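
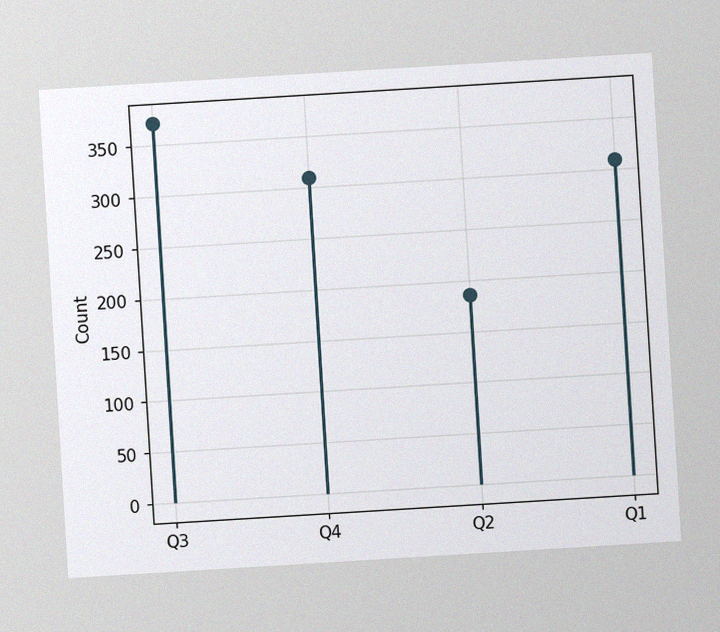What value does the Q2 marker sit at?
The chart is tilted about 3° counter-clockwise, with some photo noise. The Q2 marker sits at 186.

186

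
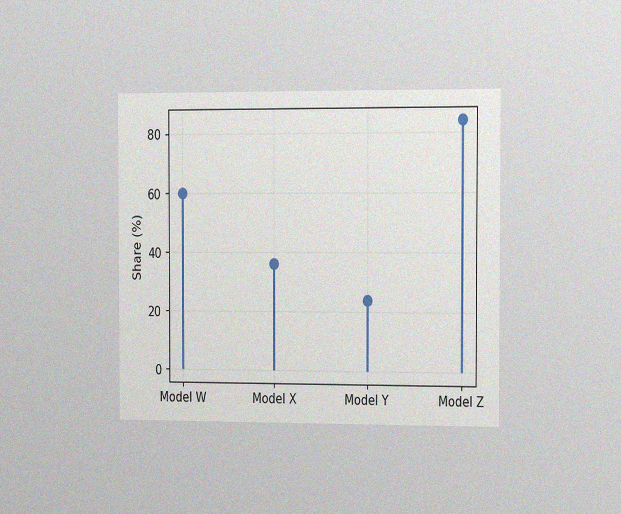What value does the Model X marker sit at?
The chart is viewed slightly from the right, with some photo noise. The Model X marker sits at 36%.

36%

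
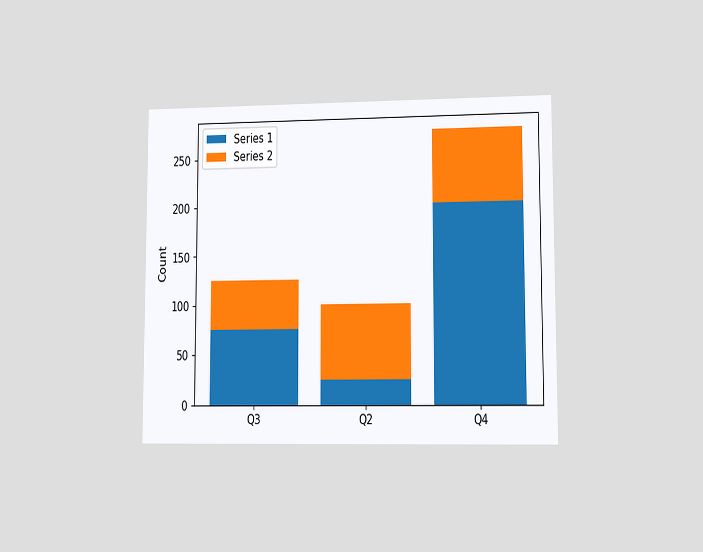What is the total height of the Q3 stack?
The chart is viewed at a slight angle. The Q3 stack's top reaches 125 on the y-axis.

125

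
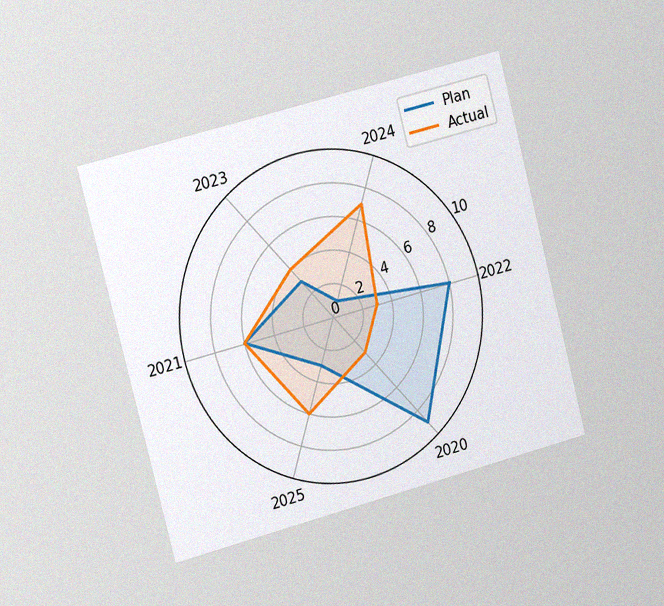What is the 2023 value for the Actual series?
4

The chart is tilted about 15° counter-clockwise and viewed slightly from the left, with some photo noise. On the 2023 axis, Actual reaches 4.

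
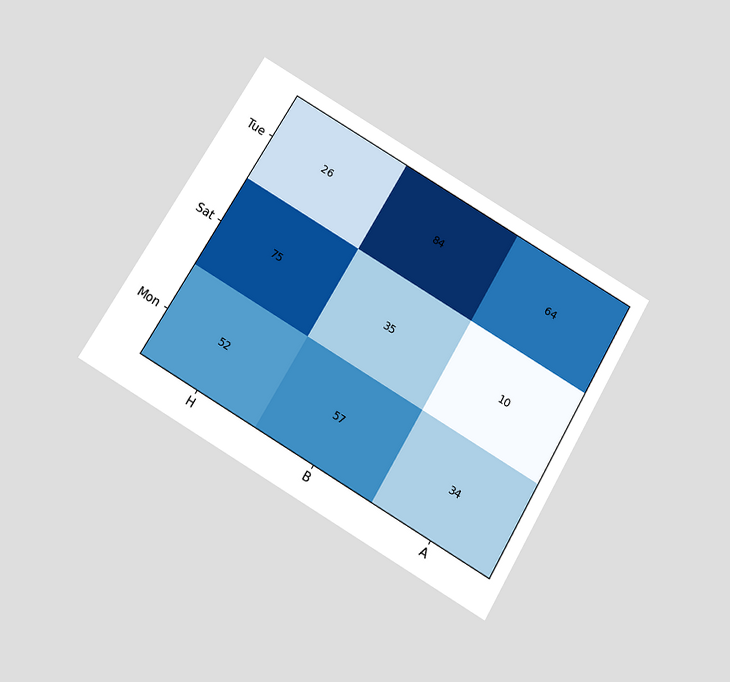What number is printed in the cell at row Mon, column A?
The chart is tilted about 31° clockwise and viewed slightly from below. The (Mon, A) cell reads 34.

34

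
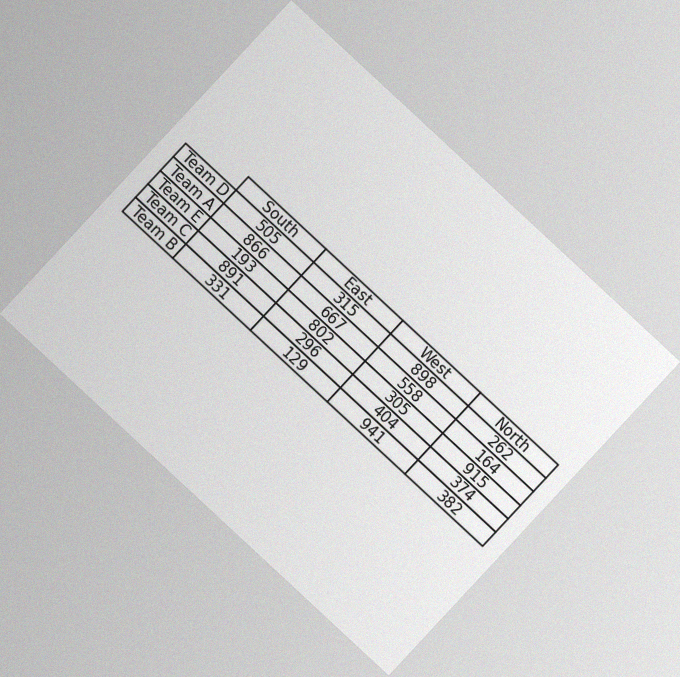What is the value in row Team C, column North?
374

The chart is tilted about 43° clockwise, with some photo noise. The (Team C, North) cell reads 374.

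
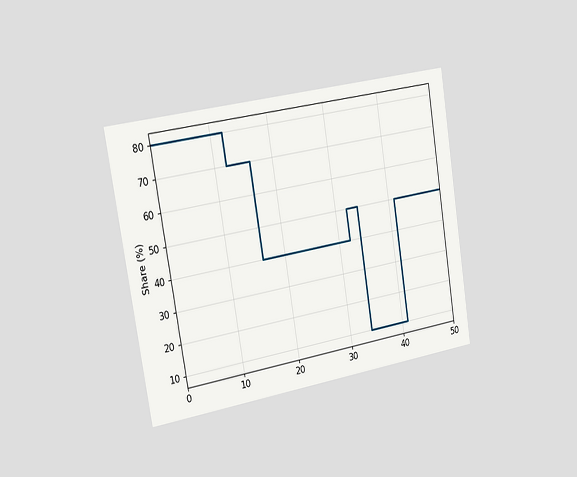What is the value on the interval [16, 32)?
40%

The chart is tilted about 9° counter-clockwise and viewed slightly from the left. On [16, 32) the step sits at 40%.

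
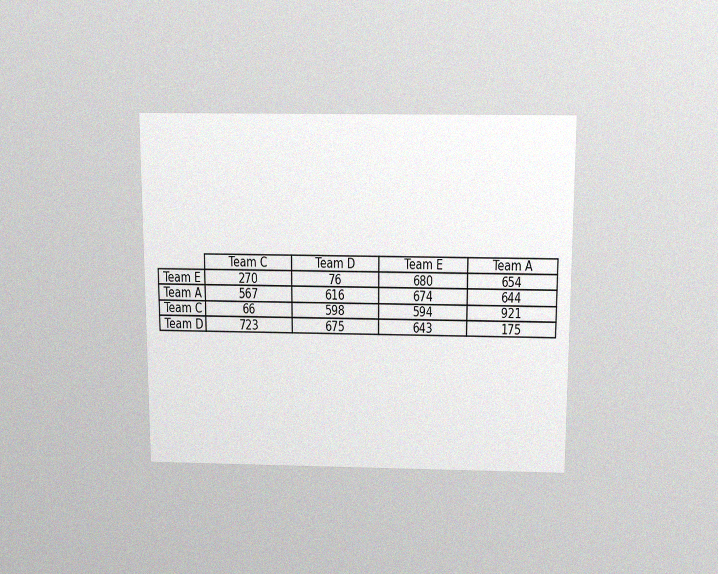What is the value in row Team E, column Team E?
680

The chart is viewed slightly from above, with some photo noise. The (Team E, Team E) cell reads 680.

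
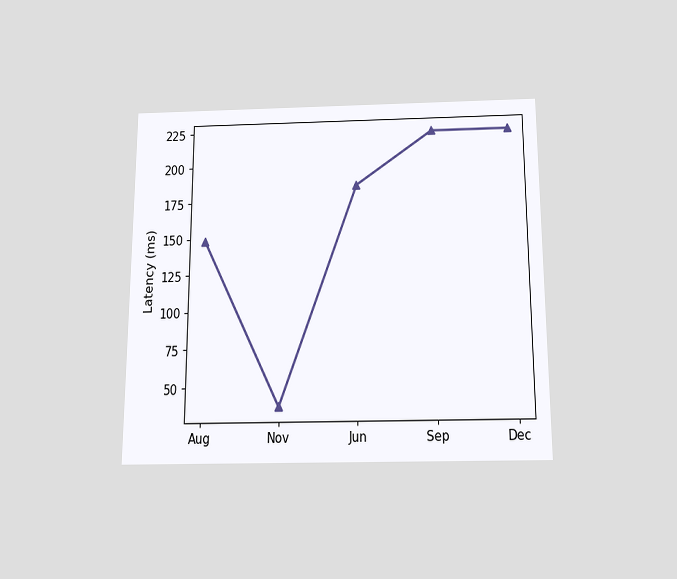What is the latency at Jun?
The chart is viewed slightly from below. At Jun, the line is at 185ms.

185ms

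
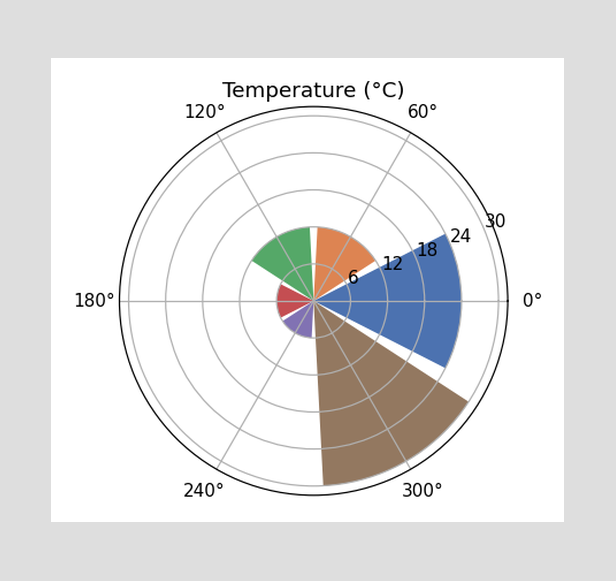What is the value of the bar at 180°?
6°C

The bar at 180° reaches 6°C on the radial axis.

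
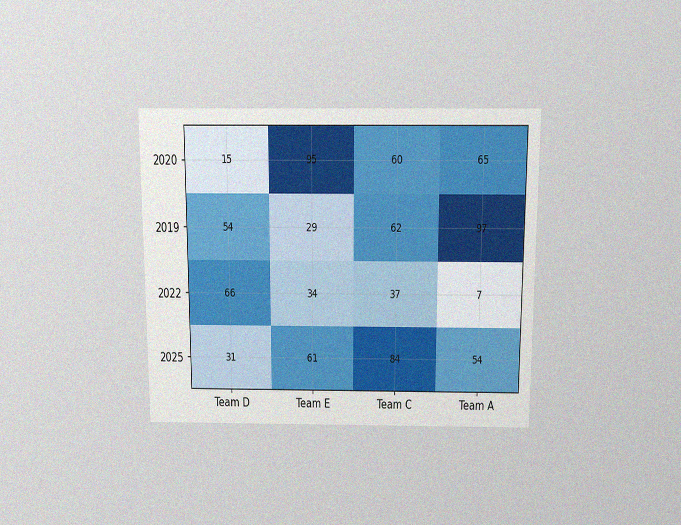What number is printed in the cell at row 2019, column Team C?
The chart is viewed slightly from above, with some photo noise. The (2019, Team C) cell reads 62.

62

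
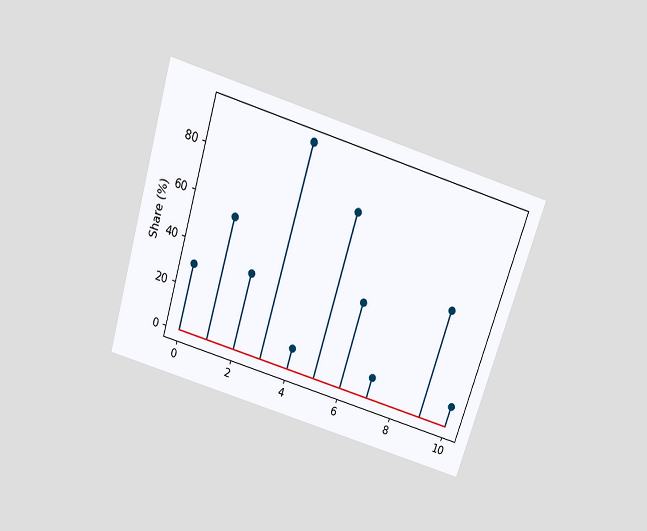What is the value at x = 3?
95%

The chart is tilted about 17° clockwise and viewed slightly from above. The stem at x=3 reaches 95%.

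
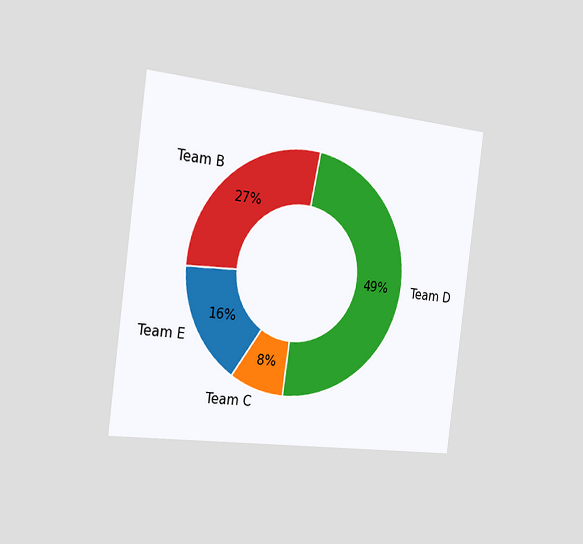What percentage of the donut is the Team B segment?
27%

The chart is tilted about 7° clockwise and viewed slightly from the left. The Team B segment takes up 27% of the ring.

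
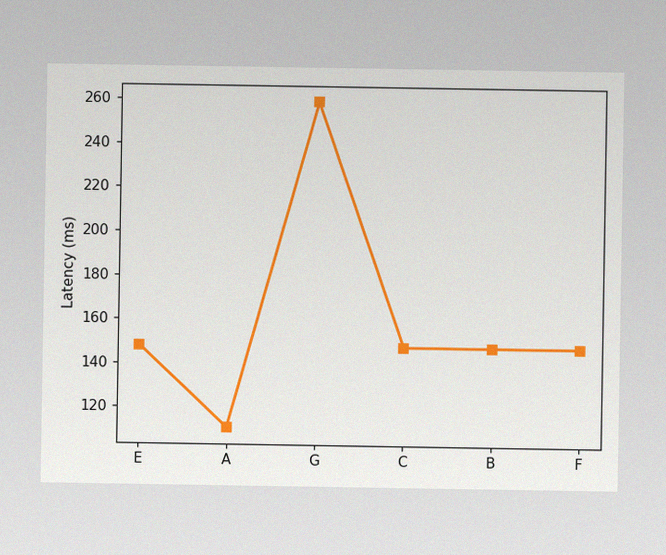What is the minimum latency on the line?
111ms

The image has some photo noise and uneven lighting. The lowest point is at A, and reading across to the y-axis gives 111ms.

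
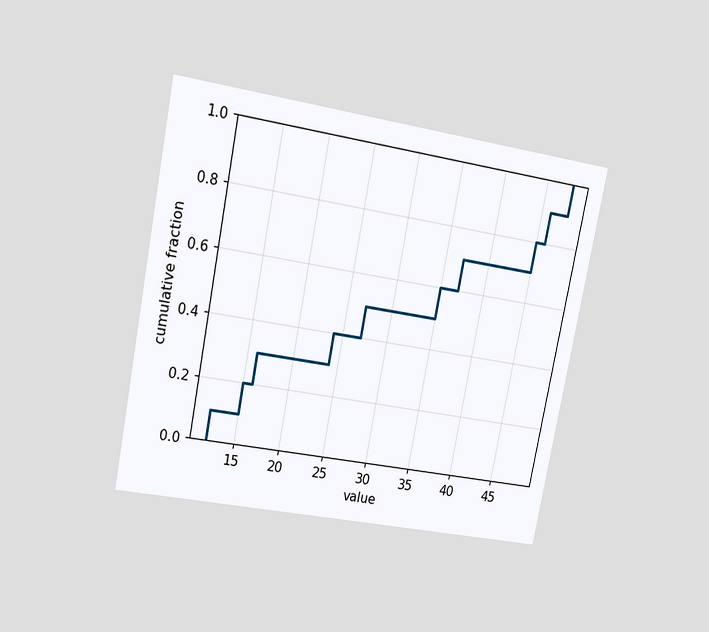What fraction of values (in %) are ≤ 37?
70%

The chart is tilted about 11° clockwise and viewed at a slight angle. At x=37 the ECDF step is at 70%.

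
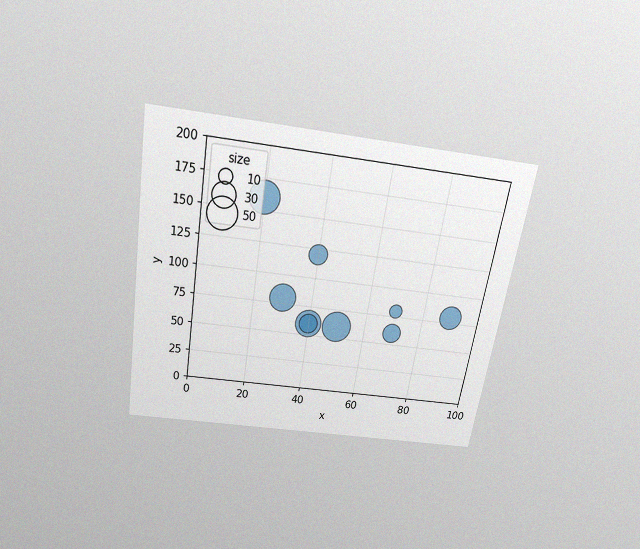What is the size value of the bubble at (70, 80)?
The chart is tilted about 9° clockwise and viewed slightly from above, with some photo noise. Matching the bubble at (70, 80) against the size legend gives 10.

10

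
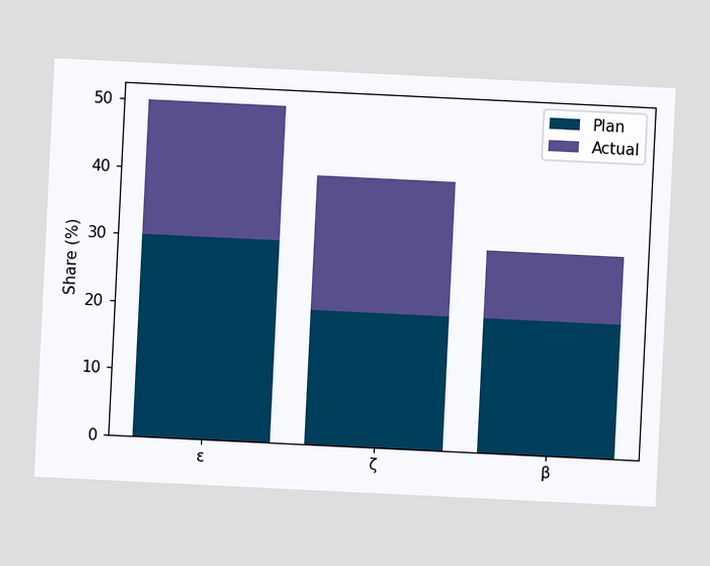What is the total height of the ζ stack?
40%

The chart is tilted about 3° clockwise. The ζ stack's top reaches 40% on the y-axis.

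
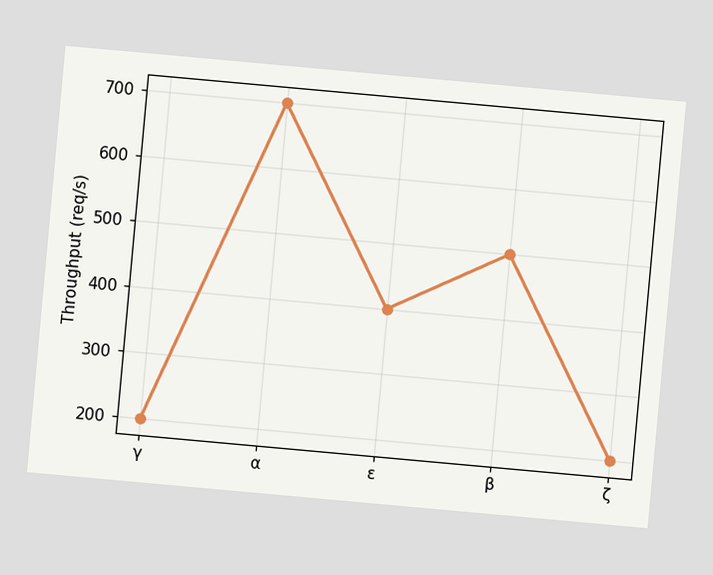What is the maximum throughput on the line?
700req/s

The chart is tilted about 5° clockwise. The highest point is at α, and reading across to the y-axis gives 700req/s.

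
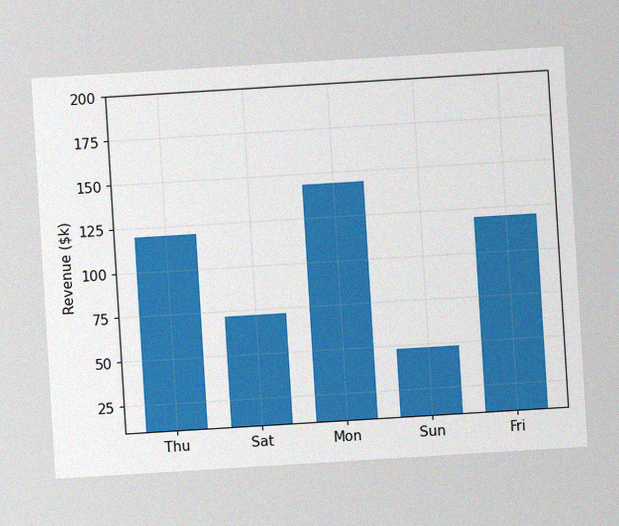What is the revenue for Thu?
The chart is tilted about 3° counter-clockwise, with some photo noise. Reading along the chart's y-axis, the Thu bar reaches $120k.

$120k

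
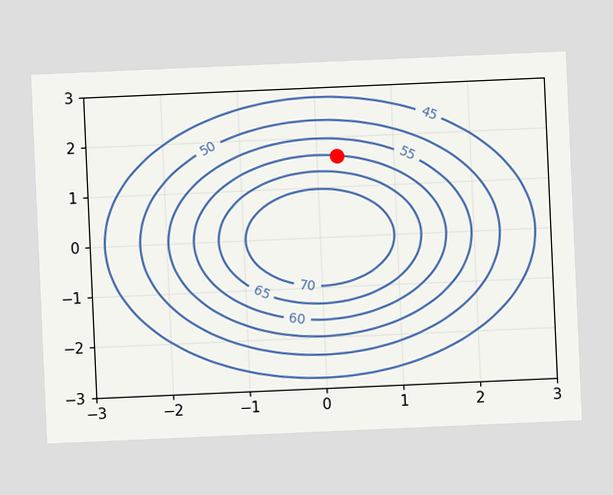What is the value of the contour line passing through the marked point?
60

The chart is tilted about 3° counter-clockwise. The marked point sits on the contour labelled 60.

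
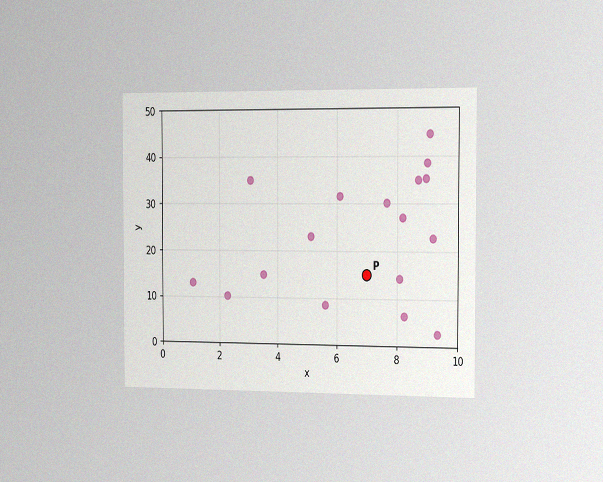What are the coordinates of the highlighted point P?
(7, 15)

The chart is viewed slightly from the right, with some photo noise. Following the gridlines from P to each axis, P sits at (7, 15).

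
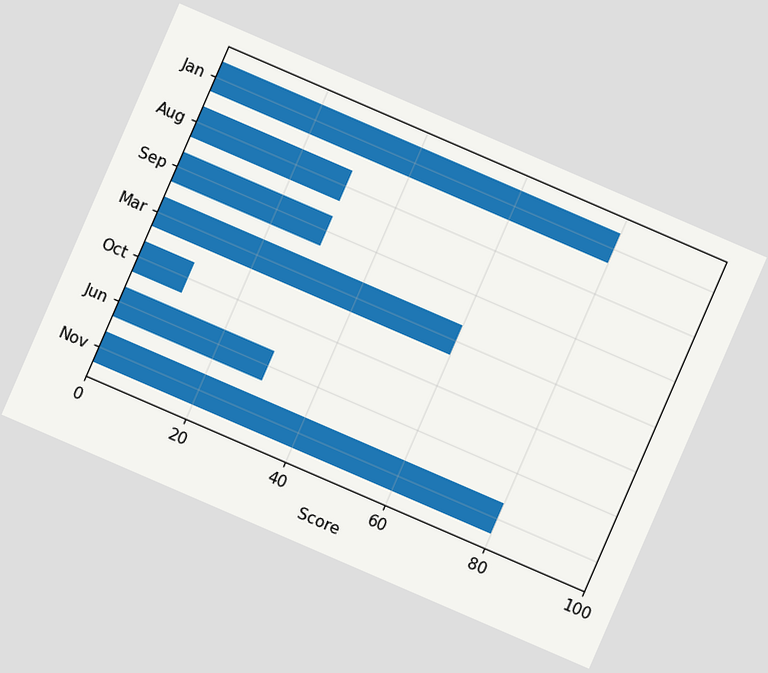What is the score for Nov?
The chart is tilted about 23° clockwise. Reading along the chart's x-axis, the Nov bar reaches 80.

80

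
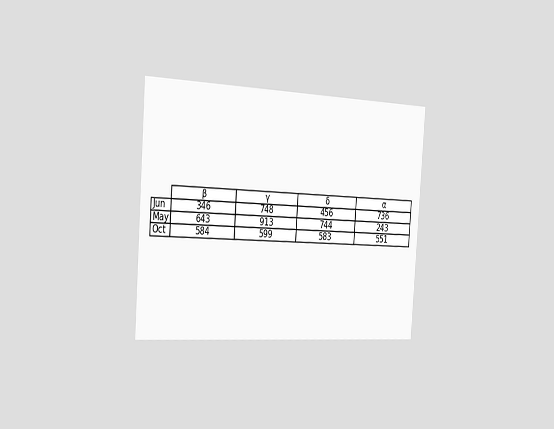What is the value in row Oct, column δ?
The chart is tilted about 4° clockwise and viewed slightly from the left. The (Oct, δ) cell reads 583.

583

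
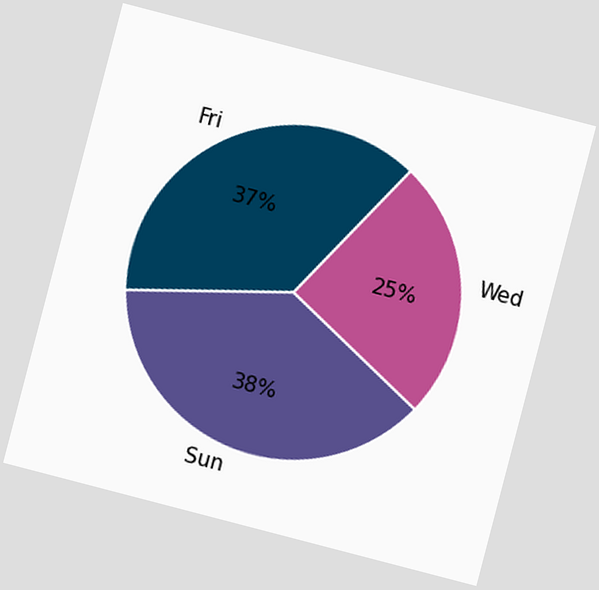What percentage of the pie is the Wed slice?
The chart is tilted about 15° clockwise. The Wed slice takes up 25% of the pie.

25%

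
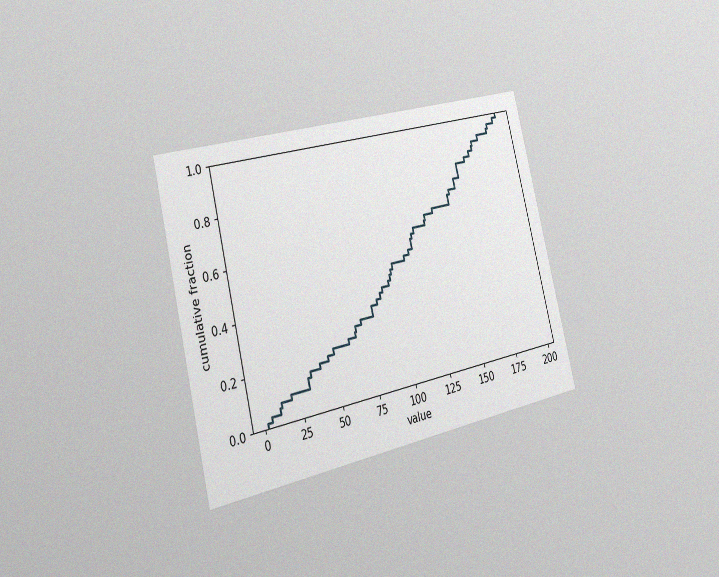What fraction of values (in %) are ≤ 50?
The chart is tilted about 14° counter-clockwise and viewed slightly from the left, with some photo noise. At x=50 the ECDF step is at 22%.

22%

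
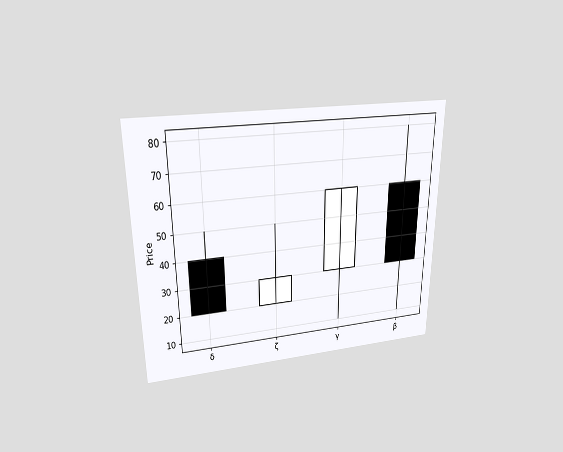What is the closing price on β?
The chart is viewed slightly from above. The β candle closes at 30.

30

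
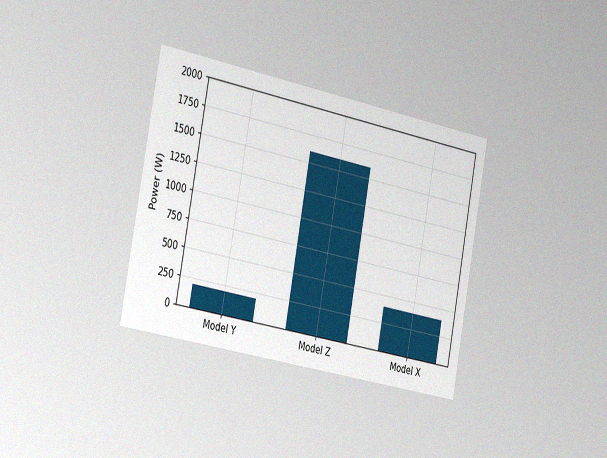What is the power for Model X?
400W

The chart is tilted about 11° clockwise and viewed slightly from the left, with some photo noise. Reading along the chart's y-axis, the Model X bar reaches 400W.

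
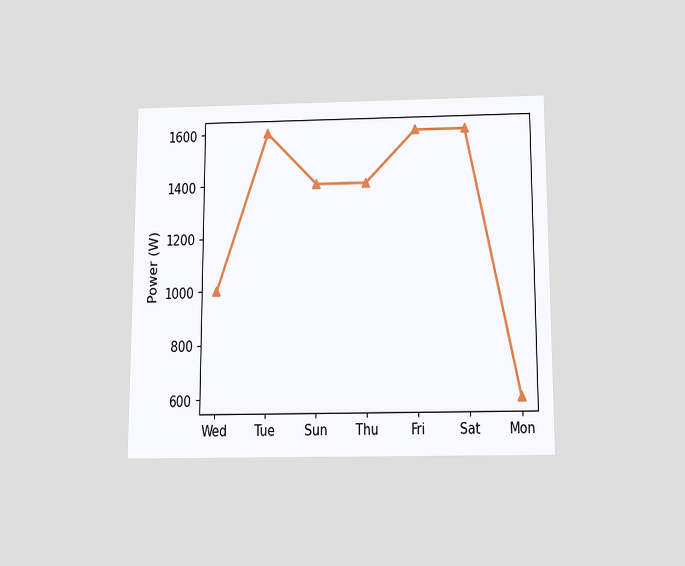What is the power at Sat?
The chart is viewed slightly from below. At Sat, the line is at 1600W.

1600W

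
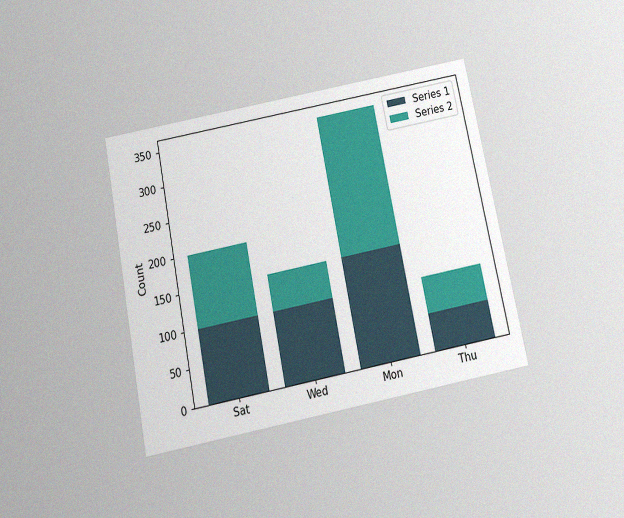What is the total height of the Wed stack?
The chart is tilted about 11° counter-clockwise and viewed slightly from below, with some photo noise. The Wed stack's top reaches 150 on the y-axis.

150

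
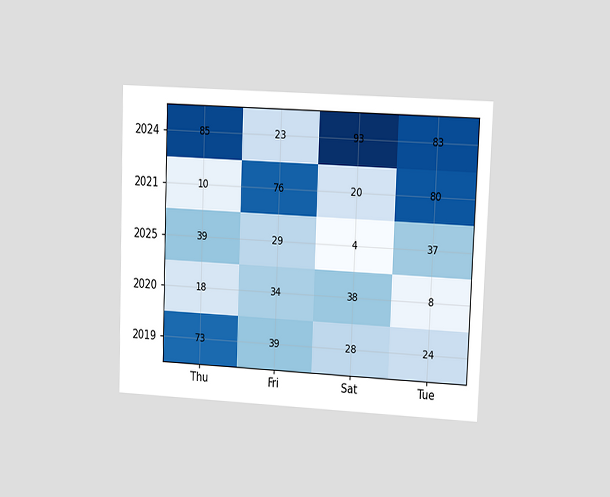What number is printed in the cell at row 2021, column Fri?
76

The chart is tilted about 2° clockwise and viewed at a slight angle. The (2021, Fri) cell reads 76.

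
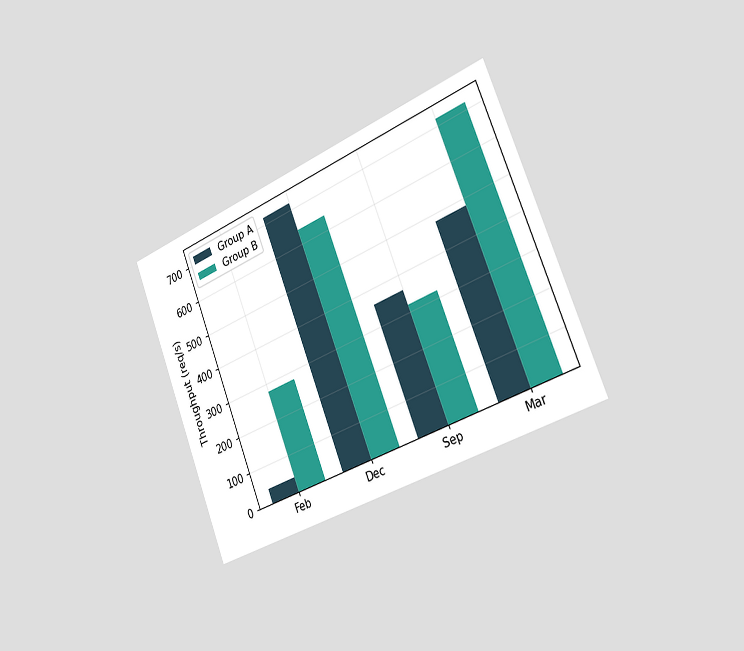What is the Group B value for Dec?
640req/s

The chart is tilted about 22° counter-clockwise and viewed slightly from the right. The Group B bar at Dec reaches 640req/s on the y-axis.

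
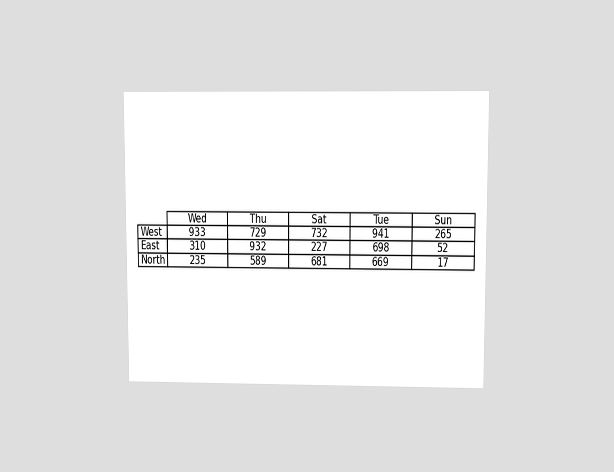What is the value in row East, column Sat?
The chart is viewed at a slight angle. The (East, Sat) cell reads 227.

227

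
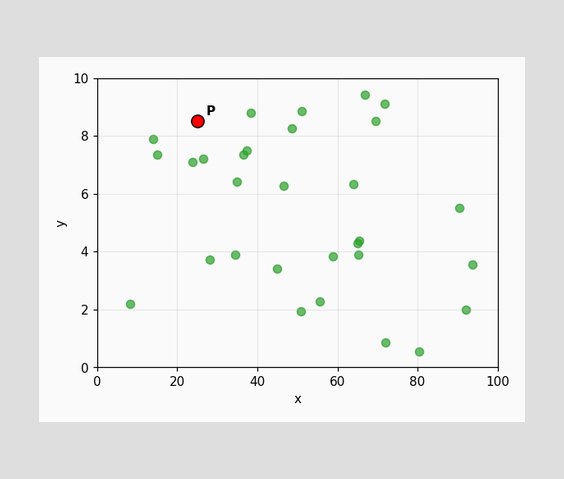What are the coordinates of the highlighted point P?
Following the gridlines from P to each axis, P sits at (25, 8.5).

(25, 8.5)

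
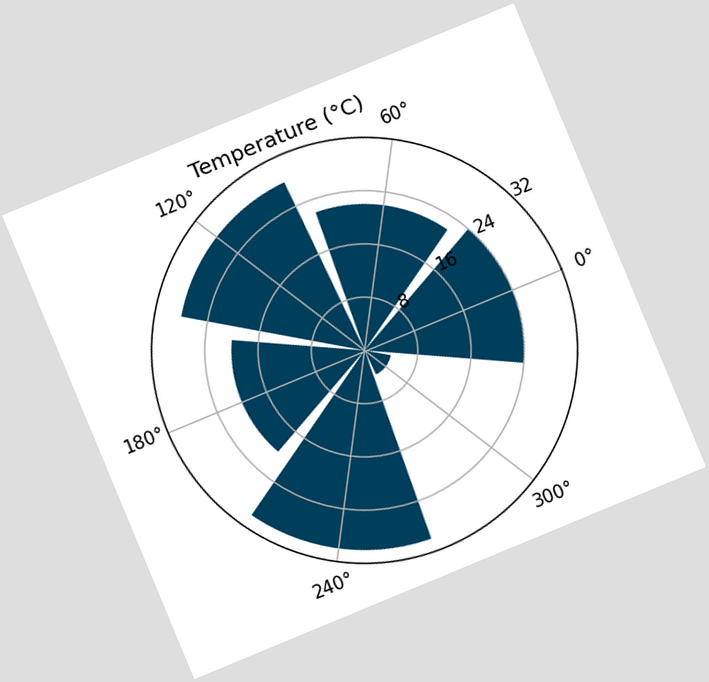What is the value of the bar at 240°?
The chart is tilted about 23° counter-clockwise. The bar at 240° reaches 30°C on the radial axis.

30°C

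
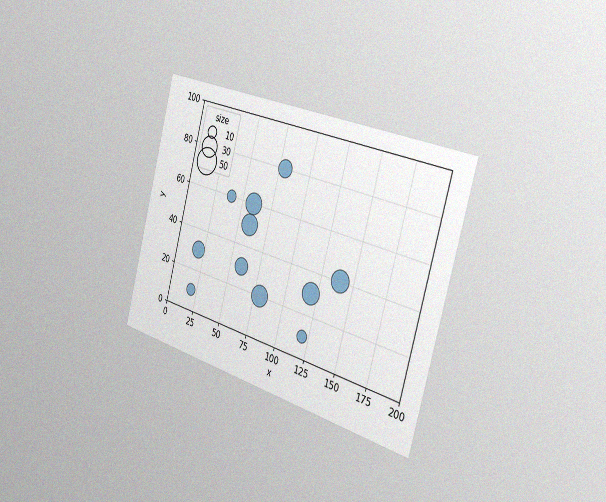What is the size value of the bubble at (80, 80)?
20

The chart is tilted about 15° clockwise and viewed slightly from the right, with some photo noise. Matching the bubble at (80, 80) against the size legend gives 20.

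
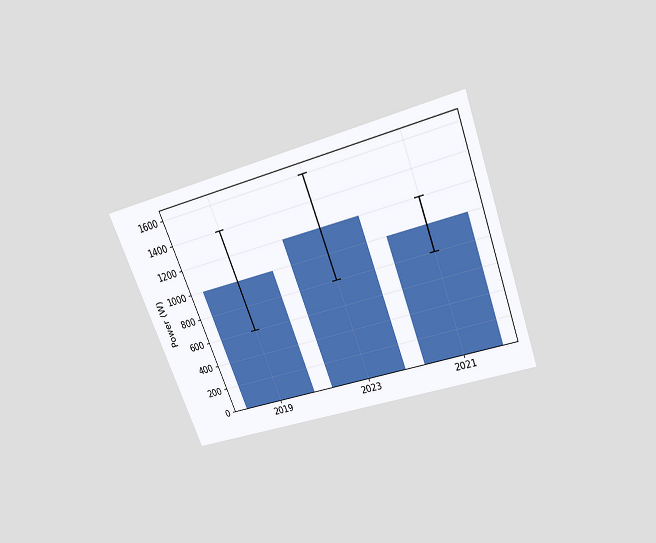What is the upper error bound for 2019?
1400W

The chart is tilted about 21° counter-clockwise and viewed slightly from above. The 2019 bar's upper whisker reaches 1400W.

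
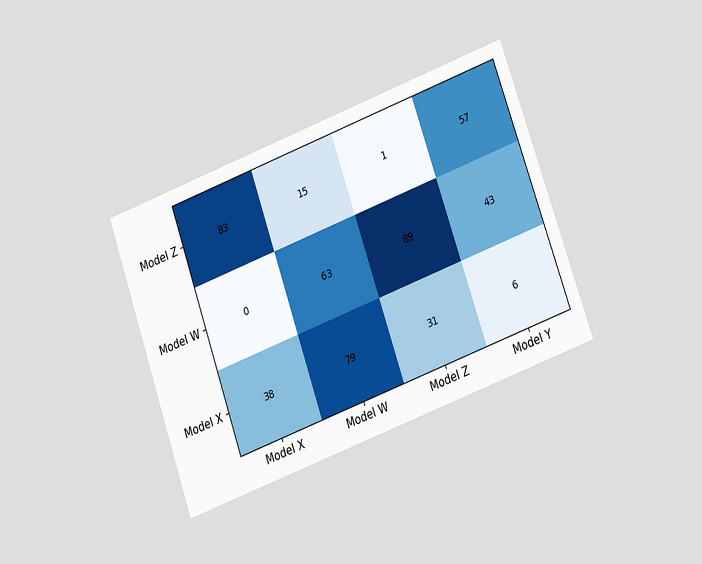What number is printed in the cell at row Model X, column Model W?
79

The chart is tilted about 20° counter-clockwise and viewed at a slight angle. The (Model X, Model W) cell reads 79.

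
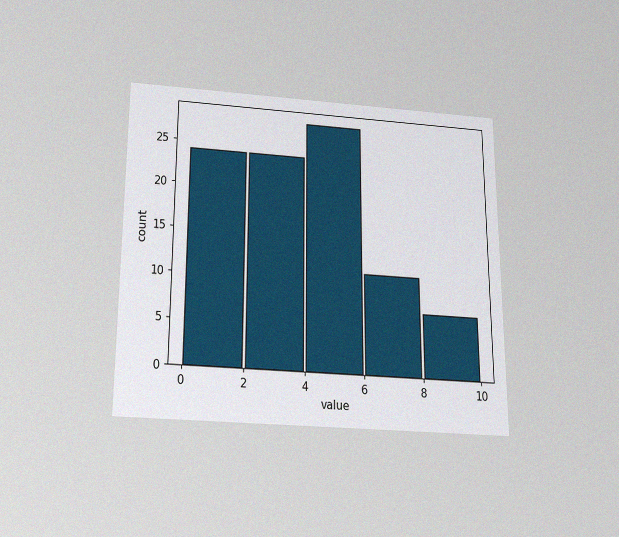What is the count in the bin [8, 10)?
7

The chart is viewed slightly from below, with some photo noise. The [8, 10) bin has height 7.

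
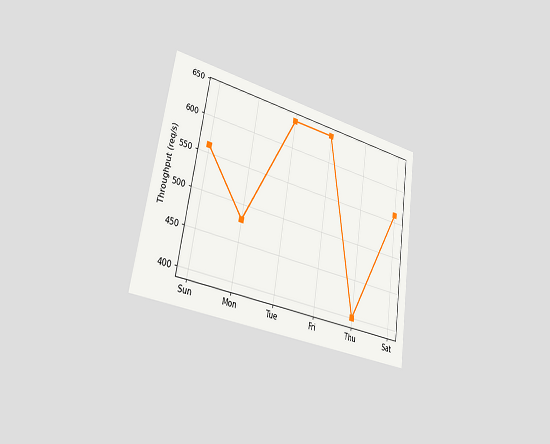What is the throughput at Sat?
560req/s

The chart is tilted about 9° clockwise and viewed slightly from the left. At Sat, the line is at 560req/s.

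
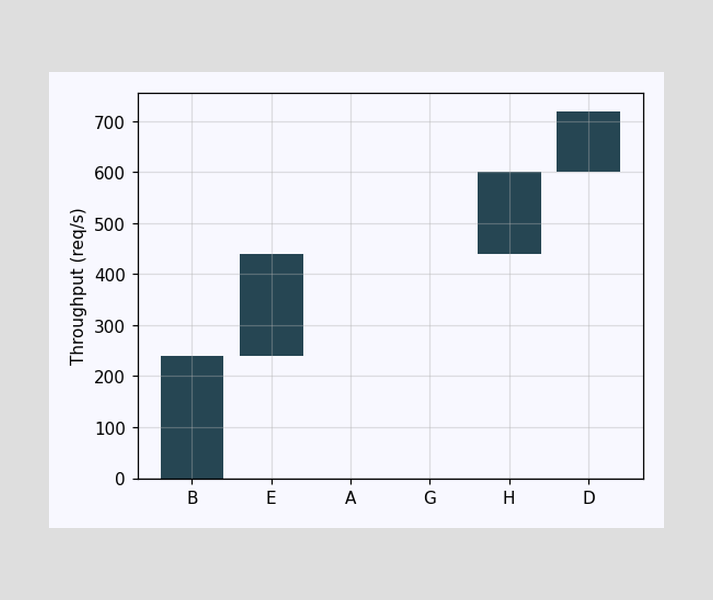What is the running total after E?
440req/s

After E the running total reaches 440req/s.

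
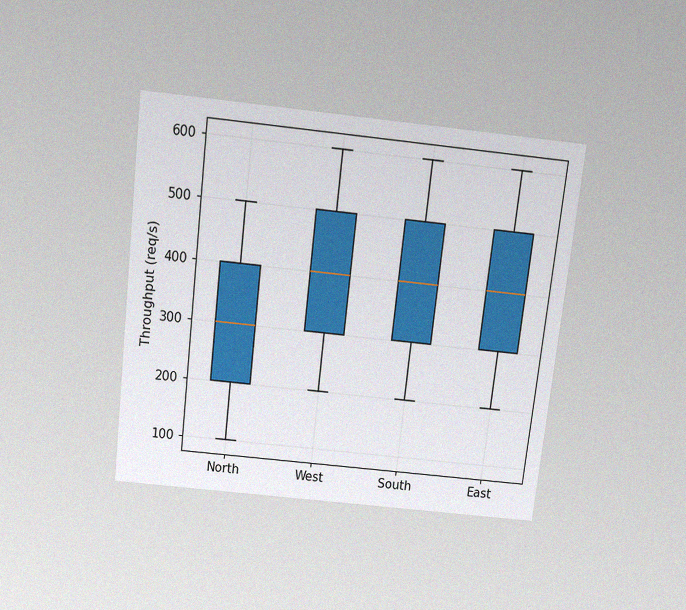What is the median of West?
400req/s

The chart is tilted about 7° clockwise and viewed slightly from above, with some photo noise. The median line in the West box sits at 400req/s.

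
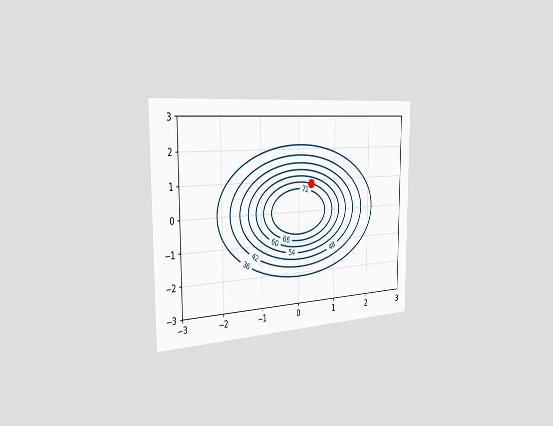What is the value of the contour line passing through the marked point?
66

The chart is viewed slightly from the left. The marked point sits on the contour labelled 66.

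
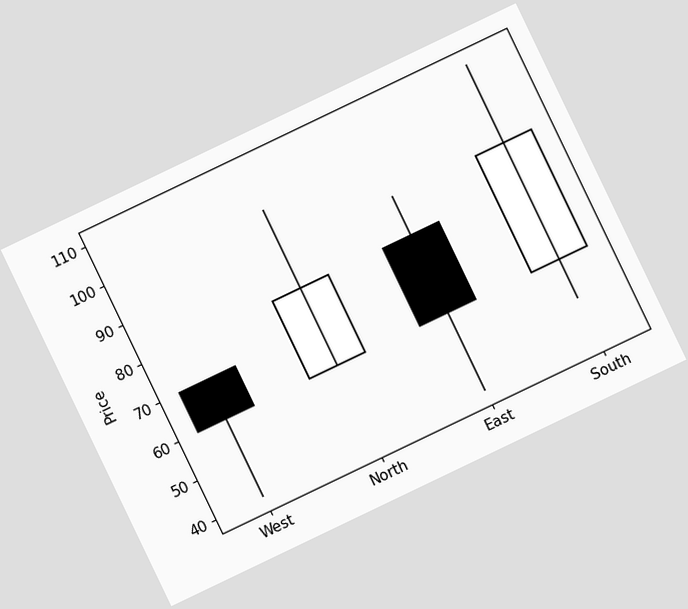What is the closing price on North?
The chart is tilted about 26° counter-clockwise. The North candle closes at 80.

80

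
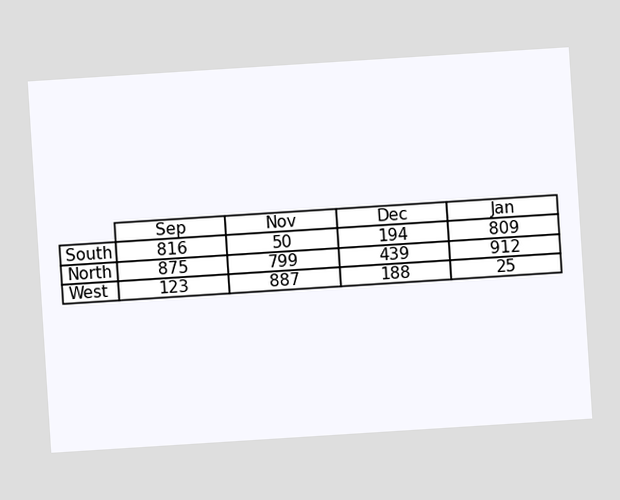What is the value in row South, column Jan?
The chart is tilted about 4° counter-clockwise. The (South, Jan) cell reads 809.

809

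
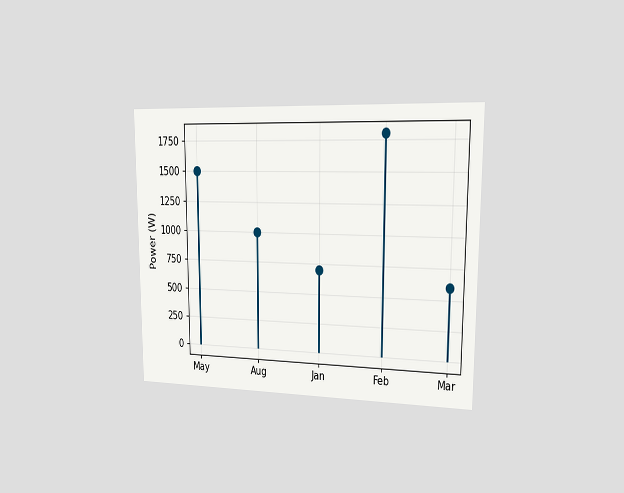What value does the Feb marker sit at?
The chart is viewed slightly from the right. The Feb marker sits at 1800W.

1800W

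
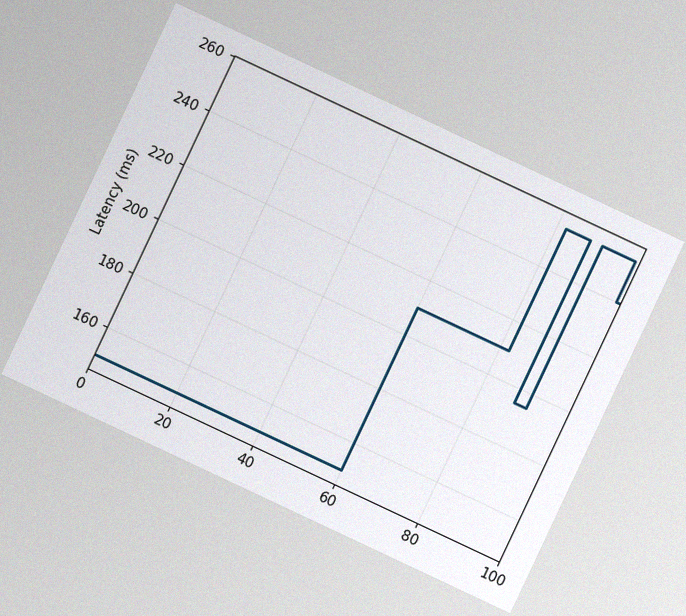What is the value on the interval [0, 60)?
The chart is tilted about 25° clockwise, with some photo noise. On [0, 60) the step sits at 150ms.

150ms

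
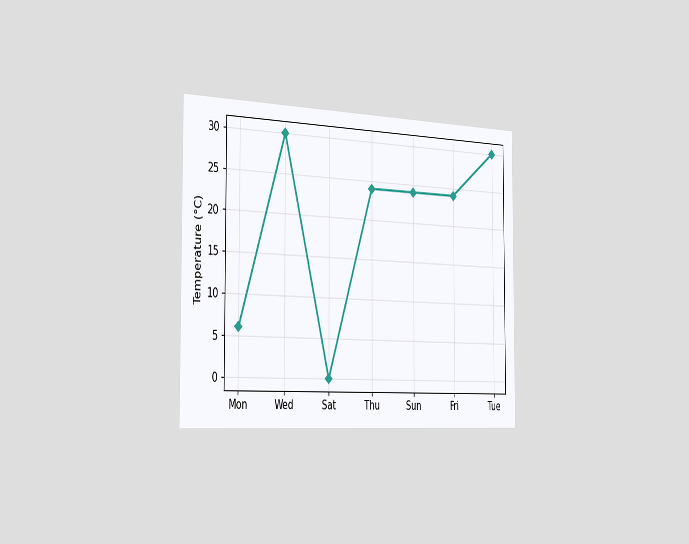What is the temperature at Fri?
24°C

The chart is viewed slightly from the left. At Fri, the line is at 24°C.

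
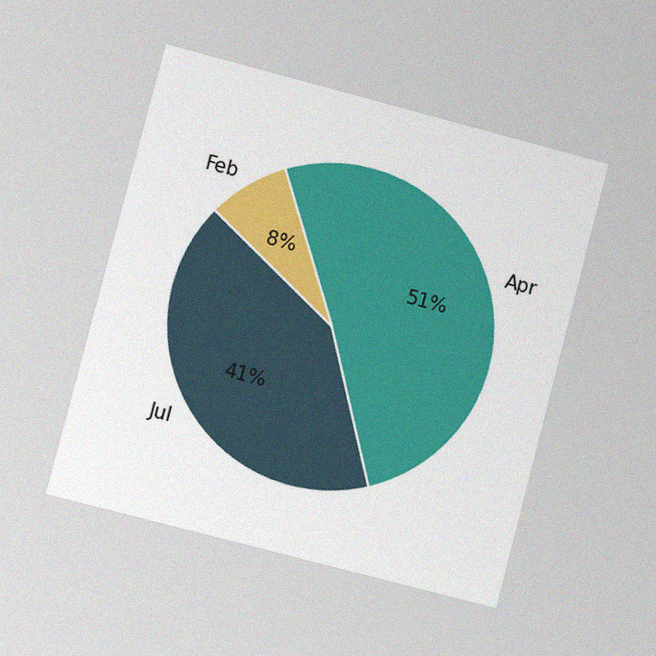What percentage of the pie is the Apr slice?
The chart is tilted about 15° clockwise and viewed at a slight angle, with some photo noise. The Apr slice takes up 51% of the pie.

51%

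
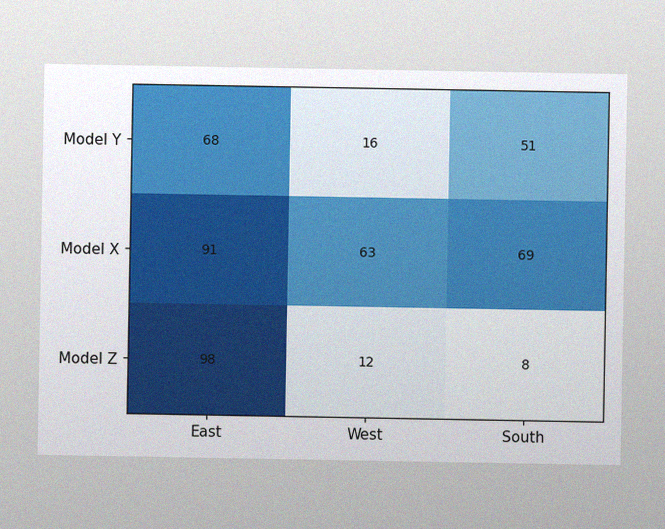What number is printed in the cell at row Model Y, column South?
The image has some photo noise and uneven lighting. The (Model Y, South) cell reads 51.

51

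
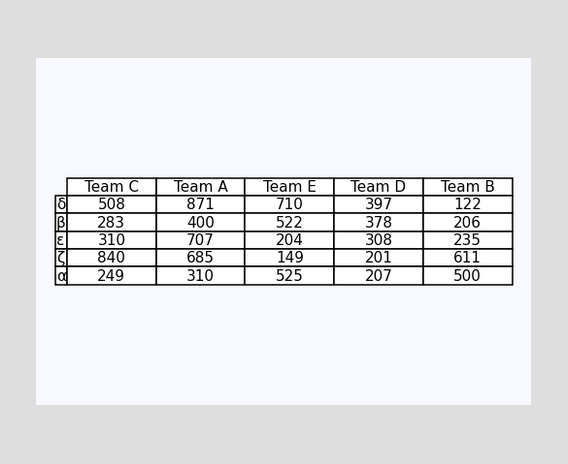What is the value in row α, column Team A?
310

The (α, Team A) cell reads 310.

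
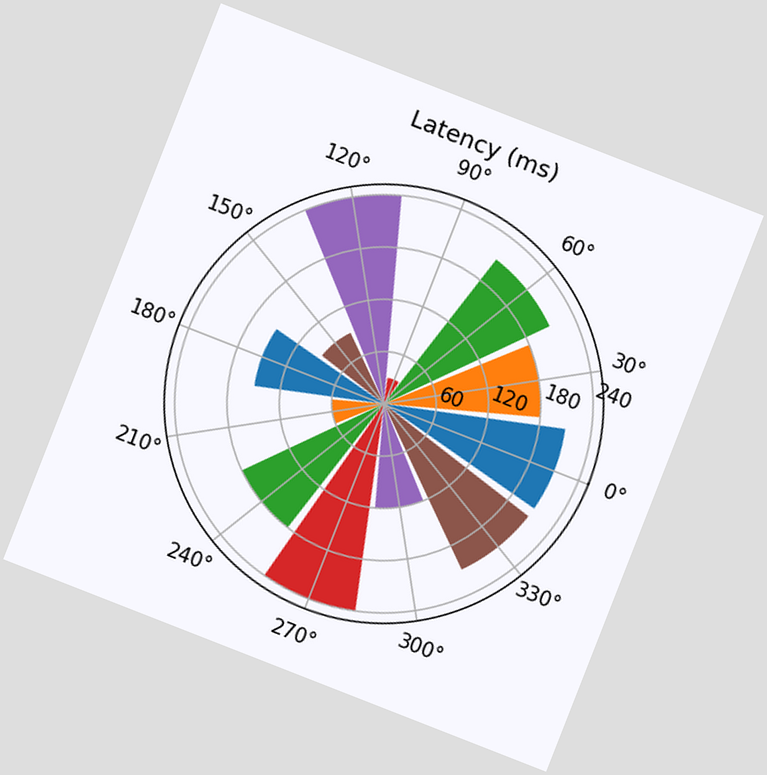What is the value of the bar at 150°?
The chart is tilted about 21° clockwise. The bar at 150° reaches 90ms on the radial axis.

90ms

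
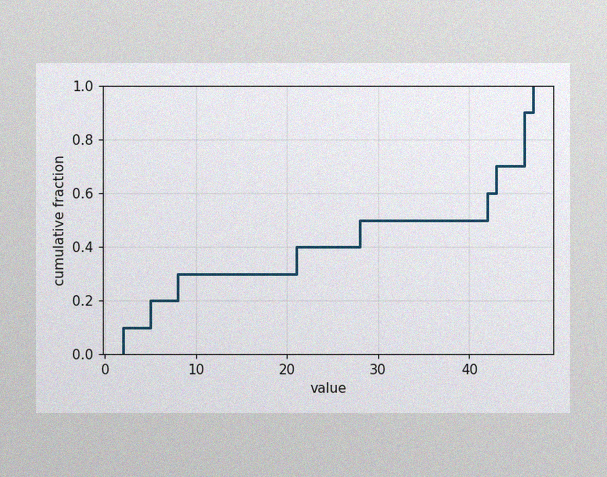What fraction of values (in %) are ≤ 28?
The image has some photo noise and uneven lighting. At x=28 the ECDF step is at 50%.

50%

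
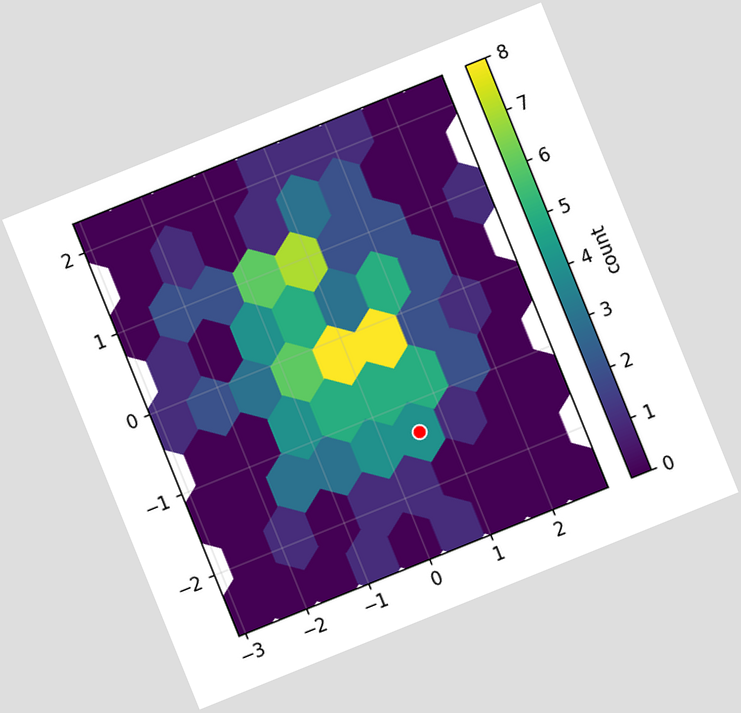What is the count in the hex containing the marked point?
The chart is tilted about 22° counter-clockwise. The marked hex reads 4 on the colorbar.

4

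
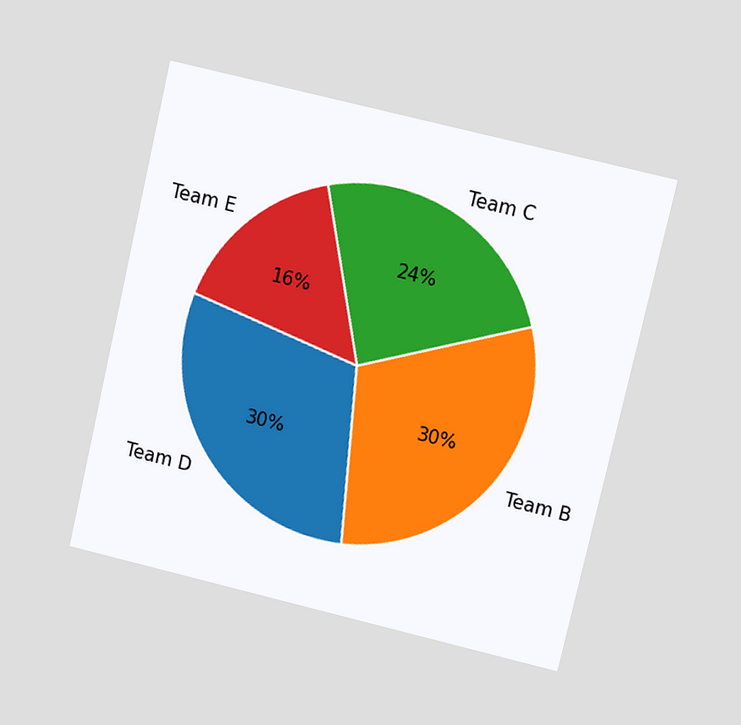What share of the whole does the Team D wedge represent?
30%

The chart is tilted about 13° clockwise and viewed at a slight angle. The Team D slice takes up 30% of the pie.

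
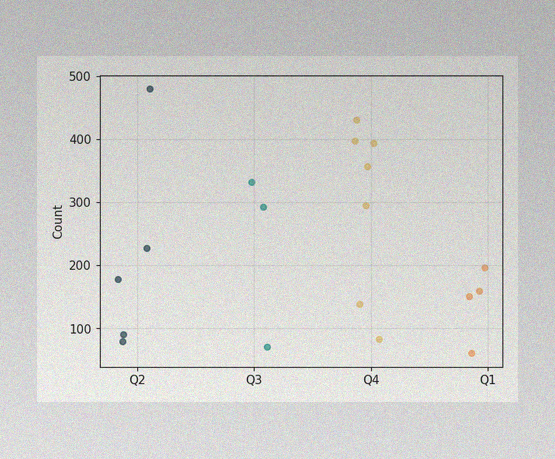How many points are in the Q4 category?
The image has some photo noise and uneven lighting. Counting the markers in the Q4 column gives 7.

7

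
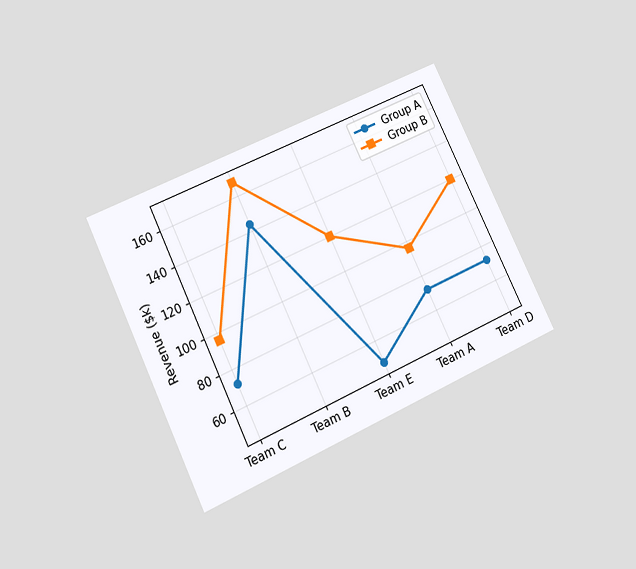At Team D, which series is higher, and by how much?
Group B, by $48k

The chart is tilted about 26° counter-clockwise and viewed slightly from below. At Team D, Group B sits above the other line by $48k.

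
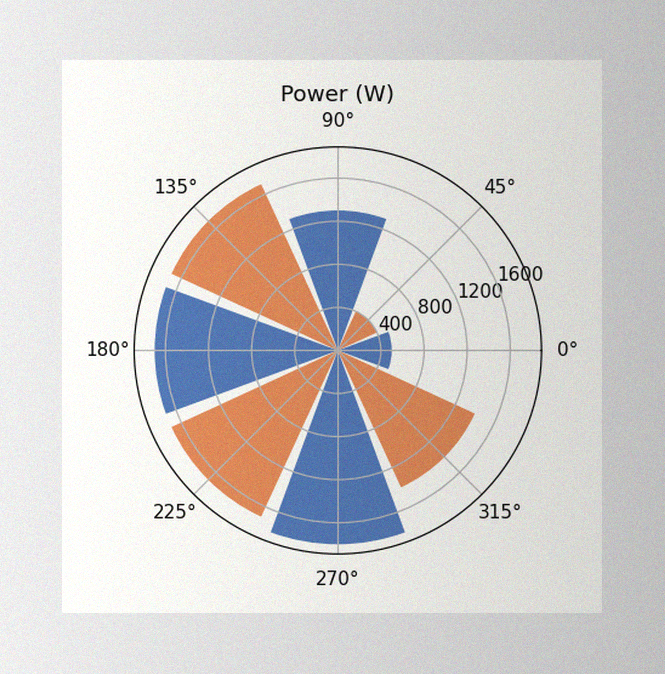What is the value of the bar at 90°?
The image has some photo noise and uneven lighting. The bar at 90° reaches 1300W on the radial axis.

1300W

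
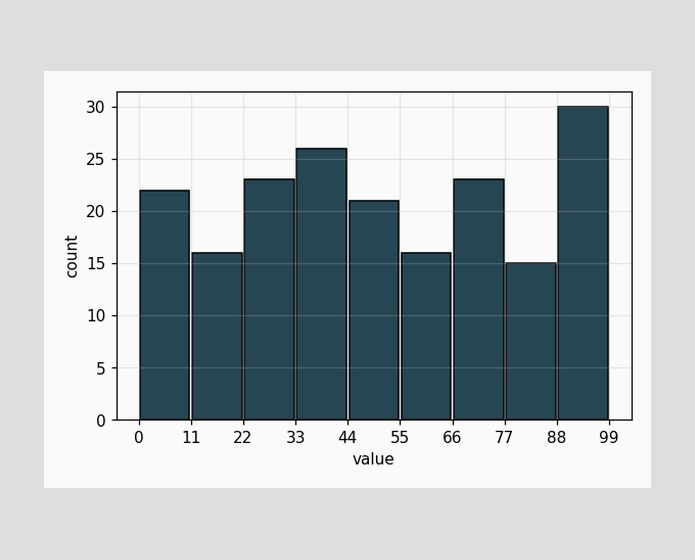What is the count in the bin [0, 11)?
22

The [0, 11) bin has height 22.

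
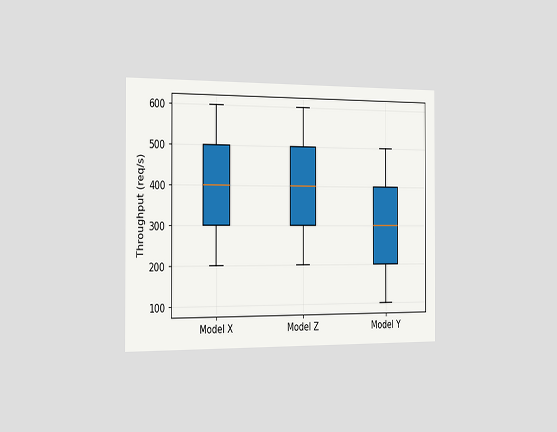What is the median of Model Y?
The chart is viewed slightly from the left. The median line in the Model Y box sits at 300req/s.

300req/s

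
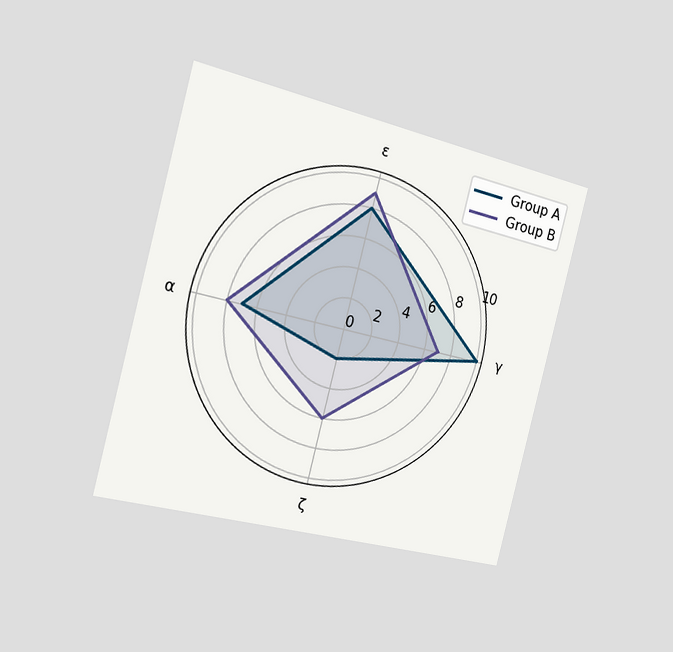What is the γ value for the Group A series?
The chart is tilted about 14° clockwise and viewed slightly from the left. On the γ axis, Group A reaches 10.

10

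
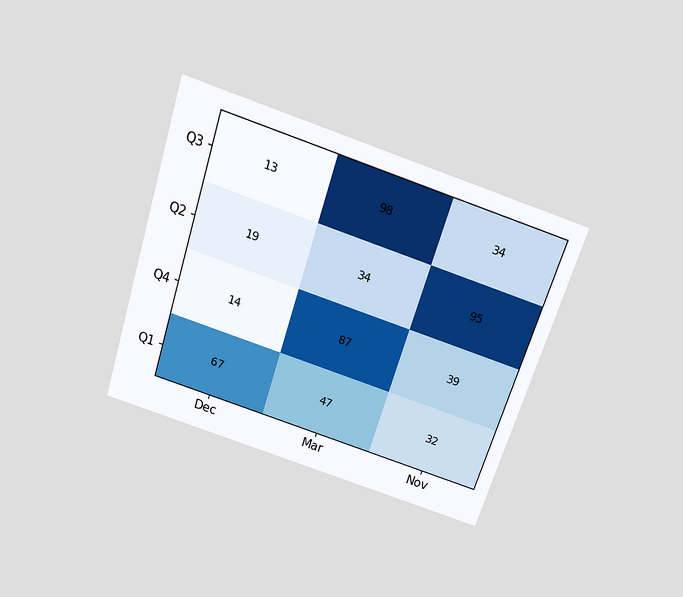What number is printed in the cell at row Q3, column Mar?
The chart is tilted about 18° clockwise and viewed slightly from above. The (Q3, Mar) cell reads 98.

98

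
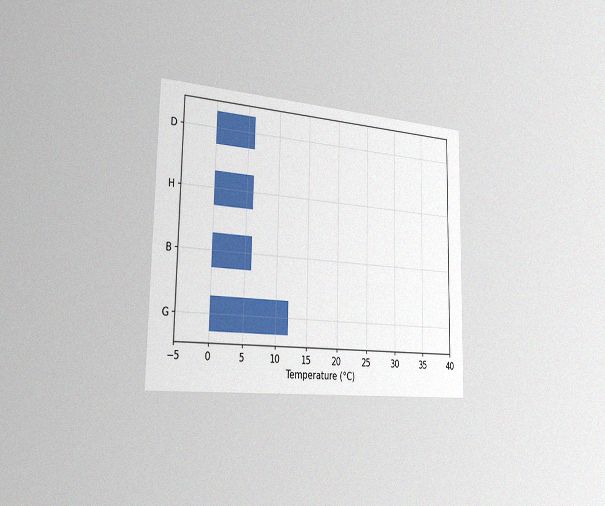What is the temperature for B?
6°C

The chart is viewed slightly from the left, with some photo noise. Reading along the chart's x-axis, the B bar reaches 6°C.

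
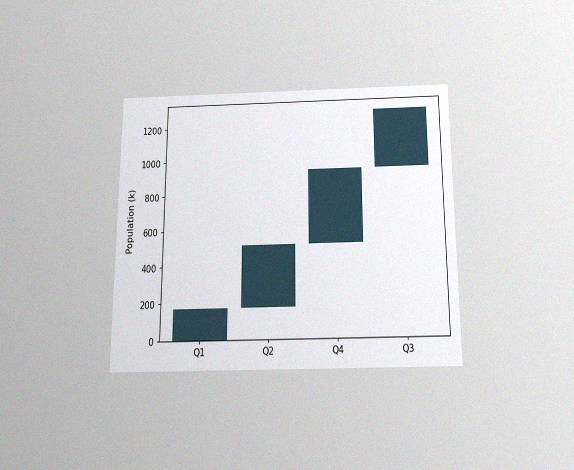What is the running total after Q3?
The chart is viewed slightly from below, with some photo noise. After Q3 the running total reaches 1275k.

1275k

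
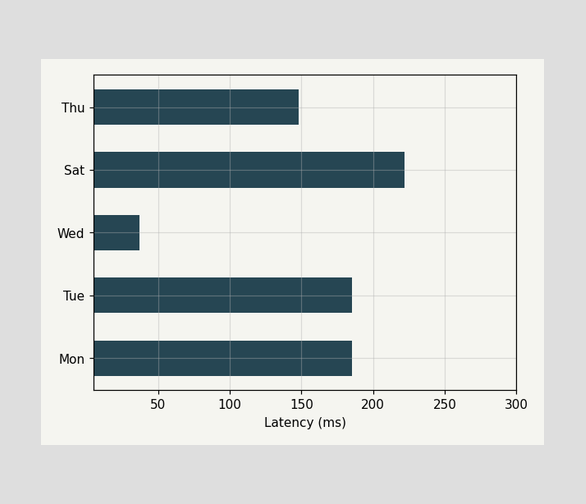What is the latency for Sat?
222ms

Reading along the chart's x-axis, the Sat bar reaches 222ms.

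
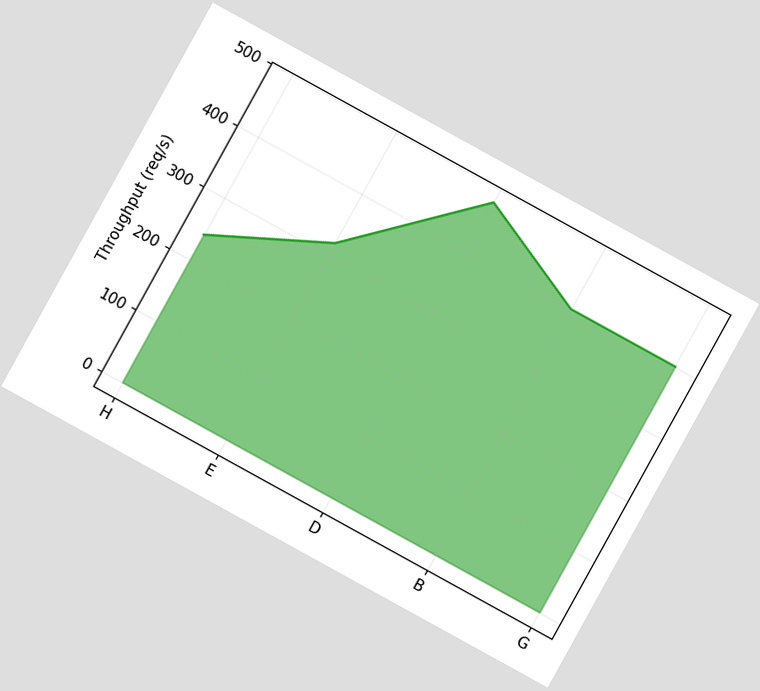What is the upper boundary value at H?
The chart is tilted about 29° clockwise. At H the upper boundary is at 240req/s.

240req/s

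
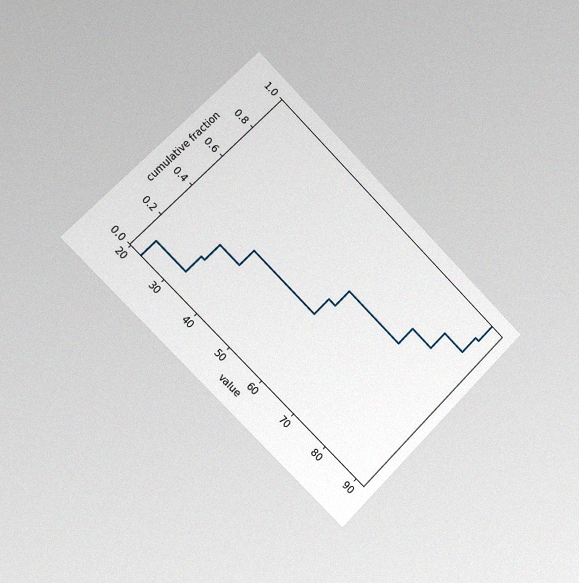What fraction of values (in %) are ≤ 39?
The chart is tilted about 45° clockwise and viewed slightly from the left, with some photo noise. At x=39 the ECDF step is at 40%.

40%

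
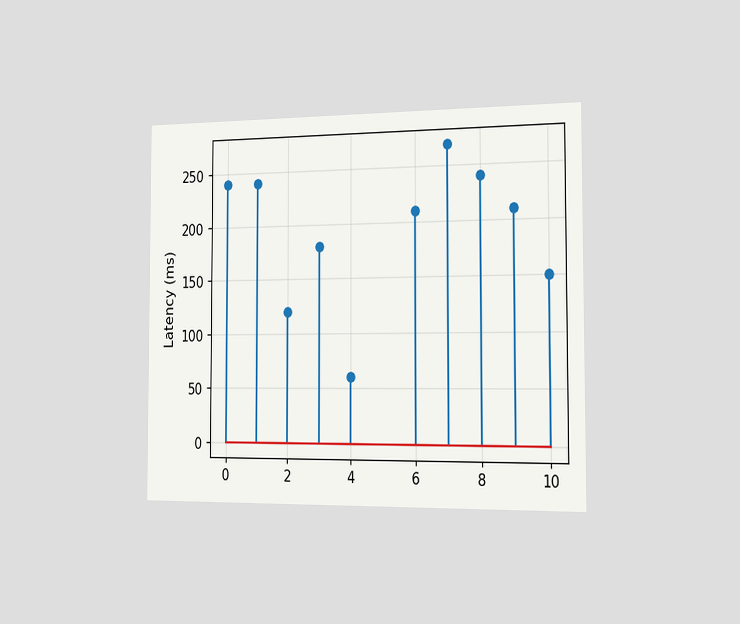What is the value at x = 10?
150ms

The chart is viewed slightly from the right. The stem at x=10 reaches 150ms.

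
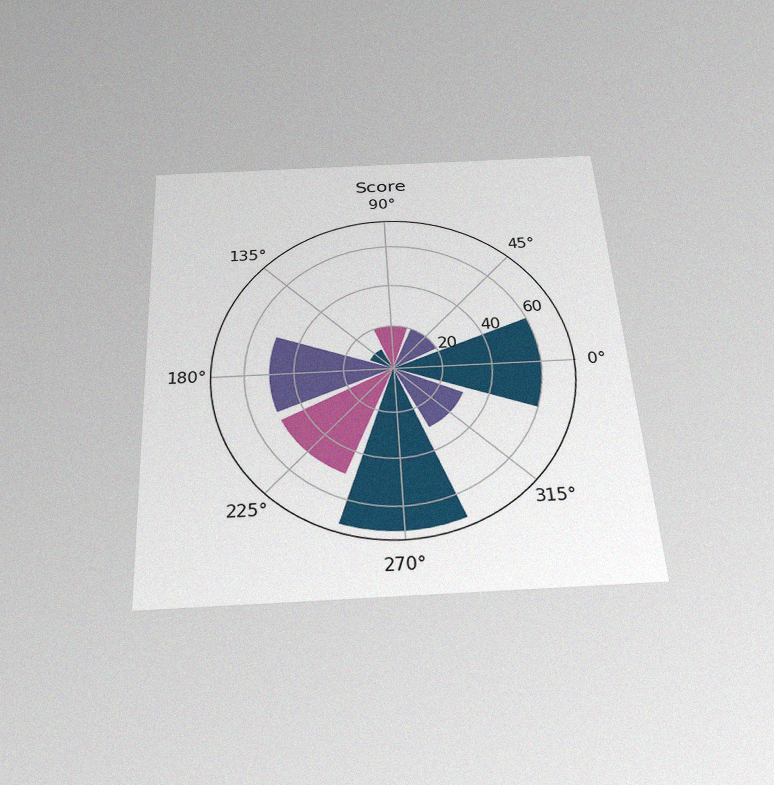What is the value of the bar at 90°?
The chart is tilted about 3° counter-clockwise and viewed slightly from below, with some photo noise. The bar at 90° reaches 20 on the radial axis.

20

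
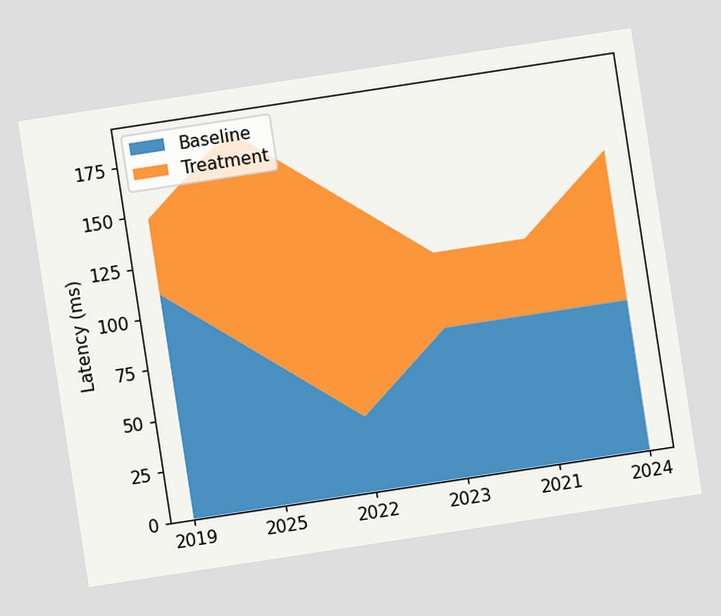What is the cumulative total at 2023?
111ms

The chart is tilted about 9° counter-clockwise. The stacked total at 2023 reaches 111ms.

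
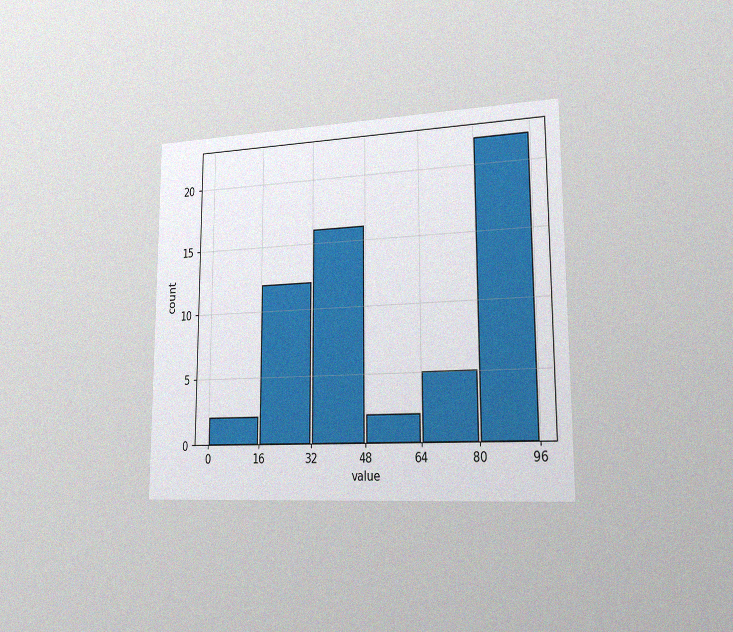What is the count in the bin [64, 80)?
5

The chart is viewed slightly from the right, with some photo noise. The [64, 80) bin has height 5.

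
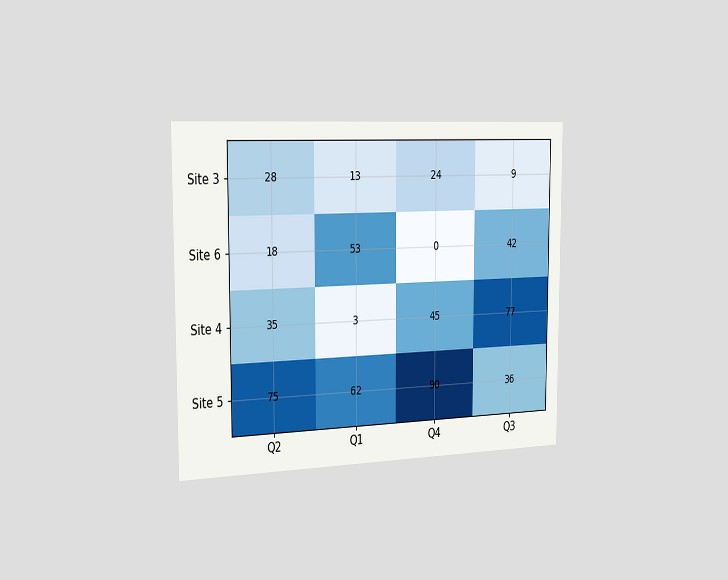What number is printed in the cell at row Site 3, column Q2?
The chart is viewed slightly from the left. The (Site 3, Q2) cell reads 28.

28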